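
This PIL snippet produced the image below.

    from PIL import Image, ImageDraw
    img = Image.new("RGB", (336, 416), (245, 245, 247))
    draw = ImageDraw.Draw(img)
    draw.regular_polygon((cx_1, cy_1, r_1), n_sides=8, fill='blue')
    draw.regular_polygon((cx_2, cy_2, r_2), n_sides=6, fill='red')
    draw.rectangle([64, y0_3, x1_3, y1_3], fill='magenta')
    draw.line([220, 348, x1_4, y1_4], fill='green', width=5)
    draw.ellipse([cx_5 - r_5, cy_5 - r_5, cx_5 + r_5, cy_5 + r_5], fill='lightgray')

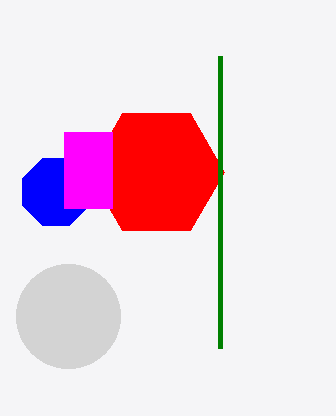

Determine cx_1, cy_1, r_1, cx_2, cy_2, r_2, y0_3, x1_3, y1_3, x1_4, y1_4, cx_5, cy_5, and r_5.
cx_1 = 56, cy_1 = 192, r_1 = 36, cx_2 = 156, cy_2 = 172, r_2 = 68, y0_3 = 132, x1_3 = 112, y1_3 = 208, x1_4 = 220, y1_4 = 56, cx_5 = 68, cy_5 = 316, r_5 = 52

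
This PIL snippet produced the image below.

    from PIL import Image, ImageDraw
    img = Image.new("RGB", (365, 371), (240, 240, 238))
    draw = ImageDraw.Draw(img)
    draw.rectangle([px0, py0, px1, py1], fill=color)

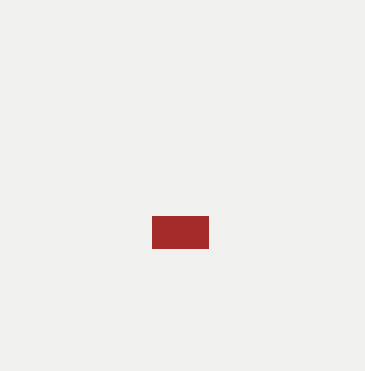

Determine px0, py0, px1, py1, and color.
px0 = 152; py0 = 216; px1 = 208; py1 = 248; color = 'brown'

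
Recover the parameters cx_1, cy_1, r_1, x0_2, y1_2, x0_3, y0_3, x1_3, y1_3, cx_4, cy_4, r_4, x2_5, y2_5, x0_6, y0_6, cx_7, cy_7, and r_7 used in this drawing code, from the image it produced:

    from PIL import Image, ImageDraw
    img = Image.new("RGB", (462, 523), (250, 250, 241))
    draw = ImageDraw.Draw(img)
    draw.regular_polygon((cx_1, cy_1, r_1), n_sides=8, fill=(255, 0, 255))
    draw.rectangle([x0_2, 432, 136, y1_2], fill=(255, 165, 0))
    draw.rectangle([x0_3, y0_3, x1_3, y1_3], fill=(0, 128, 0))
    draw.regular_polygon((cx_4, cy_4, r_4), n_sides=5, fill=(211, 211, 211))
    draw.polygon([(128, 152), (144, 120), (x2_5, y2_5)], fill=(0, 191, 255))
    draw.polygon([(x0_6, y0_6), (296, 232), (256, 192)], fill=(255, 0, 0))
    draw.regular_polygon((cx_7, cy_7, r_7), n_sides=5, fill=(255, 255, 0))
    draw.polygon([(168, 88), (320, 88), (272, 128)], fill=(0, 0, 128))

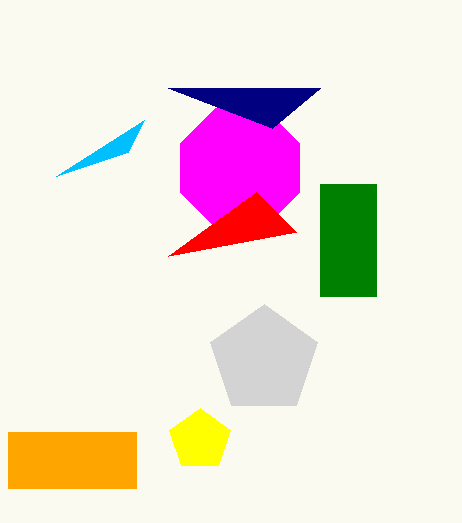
cx_1 = 240, cy_1 = 168, r_1 = 64, x0_2 = 8, y1_2 = 488, x0_3 = 320, y0_3 = 184, x1_3 = 376, y1_3 = 296, cx_4 = 264, cy_4 = 360, r_4 = 56, x2_5 = 56, y2_5 = 176, x0_6 = 168, y0_6 = 256, cx_7 = 200, cy_7 = 440, r_7 = 32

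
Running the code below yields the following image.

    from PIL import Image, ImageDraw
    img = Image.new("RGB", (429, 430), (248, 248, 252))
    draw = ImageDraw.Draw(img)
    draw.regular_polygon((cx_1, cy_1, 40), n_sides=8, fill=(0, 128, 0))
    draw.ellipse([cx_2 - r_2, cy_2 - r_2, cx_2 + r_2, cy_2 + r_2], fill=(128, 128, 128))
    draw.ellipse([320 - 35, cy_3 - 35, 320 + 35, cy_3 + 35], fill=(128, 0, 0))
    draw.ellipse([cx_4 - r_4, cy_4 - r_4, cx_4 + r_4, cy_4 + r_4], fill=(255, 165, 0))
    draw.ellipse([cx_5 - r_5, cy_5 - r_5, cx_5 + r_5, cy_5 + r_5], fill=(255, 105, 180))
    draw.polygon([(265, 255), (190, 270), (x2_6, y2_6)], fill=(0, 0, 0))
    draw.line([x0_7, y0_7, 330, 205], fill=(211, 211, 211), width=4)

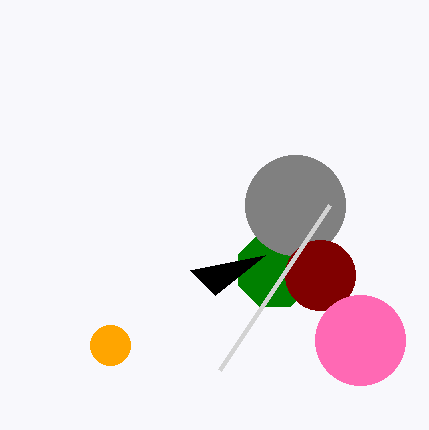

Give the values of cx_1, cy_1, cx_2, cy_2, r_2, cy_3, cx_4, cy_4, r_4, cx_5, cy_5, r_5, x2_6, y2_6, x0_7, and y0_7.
cx_1 = 275, cy_1 = 270, cx_2 = 295, cy_2 = 205, r_2 = 50, cy_3 = 275, cx_4 = 110, cy_4 = 345, r_4 = 20, cx_5 = 360, cy_5 = 340, r_5 = 45, x2_6 = 215, y2_6 = 295, x0_7 = 220, y0_7 = 370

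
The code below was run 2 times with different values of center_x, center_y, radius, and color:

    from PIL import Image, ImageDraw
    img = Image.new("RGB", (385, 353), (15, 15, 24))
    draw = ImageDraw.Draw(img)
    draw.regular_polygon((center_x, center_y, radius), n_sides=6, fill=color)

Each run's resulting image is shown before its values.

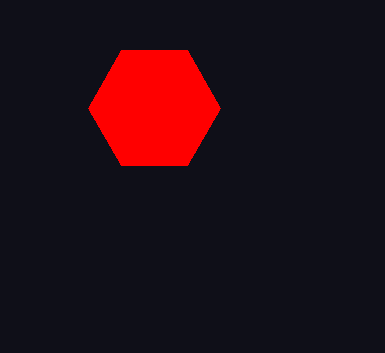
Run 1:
center_x = 154
center_y = 108
radius = 66
color = 'red'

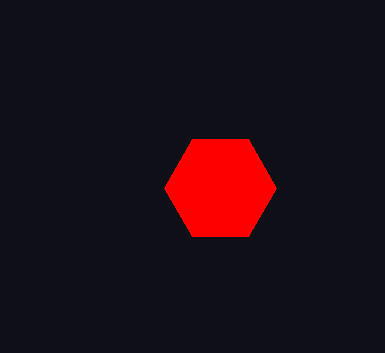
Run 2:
center_x = 220; center_y = 188; radius = 56; color = 'red'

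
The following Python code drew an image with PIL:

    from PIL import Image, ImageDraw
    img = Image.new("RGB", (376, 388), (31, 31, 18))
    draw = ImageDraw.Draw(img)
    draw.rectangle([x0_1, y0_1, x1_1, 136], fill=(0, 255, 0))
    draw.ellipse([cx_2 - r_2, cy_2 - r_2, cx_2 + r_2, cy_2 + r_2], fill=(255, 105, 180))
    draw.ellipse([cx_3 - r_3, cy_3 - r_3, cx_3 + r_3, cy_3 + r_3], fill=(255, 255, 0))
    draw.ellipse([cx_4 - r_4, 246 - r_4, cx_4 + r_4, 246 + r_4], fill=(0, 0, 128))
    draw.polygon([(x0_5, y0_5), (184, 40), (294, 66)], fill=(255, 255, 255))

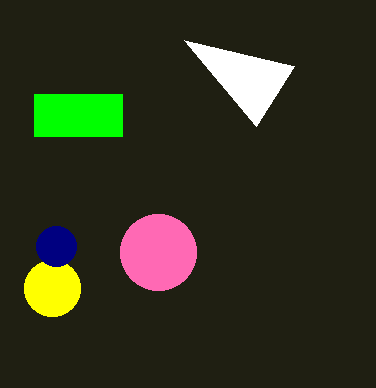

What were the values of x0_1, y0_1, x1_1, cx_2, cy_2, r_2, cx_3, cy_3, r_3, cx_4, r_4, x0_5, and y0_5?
x0_1 = 34; y0_1 = 94; x1_1 = 122; cx_2 = 158; cy_2 = 252; r_2 = 38; cx_3 = 52; cy_3 = 288; r_3 = 28; cx_4 = 56; r_4 = 20; x0_5 = 256; y0_5 = 126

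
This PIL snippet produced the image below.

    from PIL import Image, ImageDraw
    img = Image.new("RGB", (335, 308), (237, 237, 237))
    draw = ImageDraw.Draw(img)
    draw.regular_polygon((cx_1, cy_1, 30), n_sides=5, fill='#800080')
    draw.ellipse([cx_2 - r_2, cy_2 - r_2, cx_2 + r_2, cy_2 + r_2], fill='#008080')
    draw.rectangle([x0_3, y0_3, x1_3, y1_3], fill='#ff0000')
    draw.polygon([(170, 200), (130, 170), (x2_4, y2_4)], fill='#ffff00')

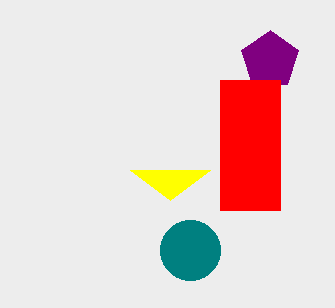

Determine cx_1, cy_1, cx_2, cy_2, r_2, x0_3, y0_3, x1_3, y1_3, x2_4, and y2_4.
cx_1 = 270; cy_1 = 60; cx_2 = 190; cy_2 = 250; r_2 = 30; x0_3 = 220; y0_3 = 80; x1_3 = 280; y1_3 = 210; x2_4 = 210; y2_4 = 170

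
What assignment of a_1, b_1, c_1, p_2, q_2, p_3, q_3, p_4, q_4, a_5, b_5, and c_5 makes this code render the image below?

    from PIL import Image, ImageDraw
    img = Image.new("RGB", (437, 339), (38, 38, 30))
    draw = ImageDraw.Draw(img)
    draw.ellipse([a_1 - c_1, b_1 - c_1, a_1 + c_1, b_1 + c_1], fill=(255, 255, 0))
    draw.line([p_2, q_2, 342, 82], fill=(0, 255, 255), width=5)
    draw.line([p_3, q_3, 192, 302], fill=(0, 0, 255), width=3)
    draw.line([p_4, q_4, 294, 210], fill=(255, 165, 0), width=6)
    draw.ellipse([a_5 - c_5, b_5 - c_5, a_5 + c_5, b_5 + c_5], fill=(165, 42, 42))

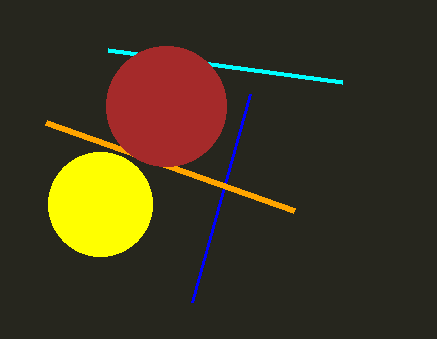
a_1 = 100, b_1 = 204, c_1 = 52, p_2 = 108, q_2 = 50, p_3 = 250, q_3 = 94, p_4 = 46, q_4 = 122, a_5 = 166, b_5 = 106, c_5 = 60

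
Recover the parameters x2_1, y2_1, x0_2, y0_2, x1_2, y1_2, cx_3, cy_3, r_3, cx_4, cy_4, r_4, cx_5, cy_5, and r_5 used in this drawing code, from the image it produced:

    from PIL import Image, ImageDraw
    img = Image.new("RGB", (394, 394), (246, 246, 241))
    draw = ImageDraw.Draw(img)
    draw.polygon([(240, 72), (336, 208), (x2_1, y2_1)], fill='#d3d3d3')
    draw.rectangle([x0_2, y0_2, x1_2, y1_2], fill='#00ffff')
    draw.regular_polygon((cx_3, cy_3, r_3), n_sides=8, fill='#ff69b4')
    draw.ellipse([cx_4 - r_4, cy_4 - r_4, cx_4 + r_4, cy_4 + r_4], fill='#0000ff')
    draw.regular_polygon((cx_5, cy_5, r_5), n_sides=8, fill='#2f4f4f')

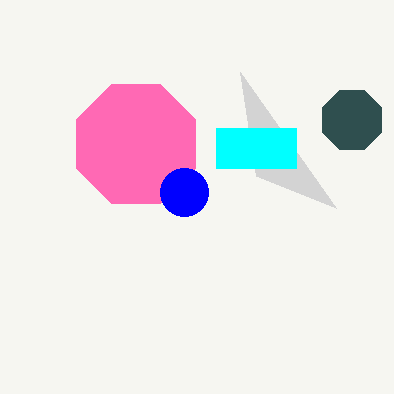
x2_1 = 256; y2_1 = 176; x0_2 = 216; y0_2 = 128; x1_2 = 296; y1_2 = 168; cx_3 = 136; cy_3 = 144; r_3 = 64; cx_4 = 184; cy_4 = 192; r_4 = 24; cx_5 = 352; cy_5 = 120; r_5 = 32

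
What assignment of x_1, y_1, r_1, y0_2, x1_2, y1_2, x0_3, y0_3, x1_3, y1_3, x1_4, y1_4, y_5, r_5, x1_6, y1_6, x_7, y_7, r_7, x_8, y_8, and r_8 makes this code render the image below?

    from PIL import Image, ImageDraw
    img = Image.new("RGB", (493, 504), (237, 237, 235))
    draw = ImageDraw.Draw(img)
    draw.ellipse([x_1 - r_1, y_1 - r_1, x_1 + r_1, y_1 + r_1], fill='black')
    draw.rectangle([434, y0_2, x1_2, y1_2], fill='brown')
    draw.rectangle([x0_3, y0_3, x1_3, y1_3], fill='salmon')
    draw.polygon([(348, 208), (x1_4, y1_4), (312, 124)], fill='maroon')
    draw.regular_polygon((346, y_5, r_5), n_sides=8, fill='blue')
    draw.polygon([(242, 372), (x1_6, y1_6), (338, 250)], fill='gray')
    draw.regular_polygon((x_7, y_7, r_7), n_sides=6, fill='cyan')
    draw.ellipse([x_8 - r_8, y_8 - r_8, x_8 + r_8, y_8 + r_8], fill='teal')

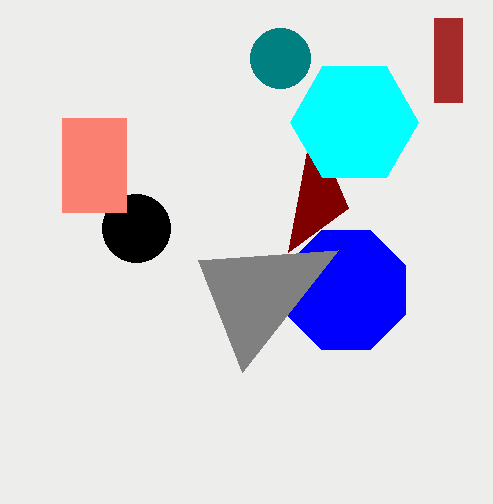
x_1 = 136; y_1 = 228; r_1 = 34; y0_2 = 18; x1_2 = 462; y1_2 = 102; x0_3 = 62; y0_3 = 118; x1_3 = 126; y1_3 = 212; x1_4 = 288; y1_4 = 252; y_5 = 290; r_5 = 64; x1_6 = 198; y1_6 = 260; x_7 = 354; y_7 = 122; r_7 = 64; x_8 = 280; y_8 = 58; r_8 = 30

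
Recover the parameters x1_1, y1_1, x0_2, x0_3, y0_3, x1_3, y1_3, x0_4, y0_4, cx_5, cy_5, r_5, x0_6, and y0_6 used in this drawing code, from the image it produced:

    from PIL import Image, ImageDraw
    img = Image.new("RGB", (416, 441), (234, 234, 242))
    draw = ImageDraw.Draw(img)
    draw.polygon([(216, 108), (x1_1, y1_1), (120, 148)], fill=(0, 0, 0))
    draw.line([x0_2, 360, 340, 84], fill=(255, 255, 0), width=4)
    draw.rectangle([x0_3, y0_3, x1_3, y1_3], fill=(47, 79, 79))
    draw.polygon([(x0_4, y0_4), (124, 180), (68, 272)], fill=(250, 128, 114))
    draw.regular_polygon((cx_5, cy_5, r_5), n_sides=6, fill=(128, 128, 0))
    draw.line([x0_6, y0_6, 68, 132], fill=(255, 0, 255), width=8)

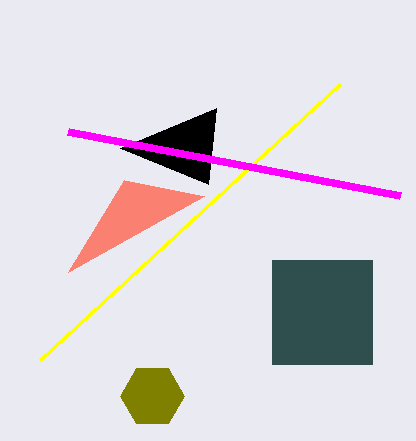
x1_1 = 208
y1_1 = 184
x0_2 = 40
x0_3 = 272
y0_3 = 260
x1_3 = 372
y1_3 = 364
x0_4 = 204
y0_4 = 196
cx_5 = 152
cy_5 = 396
r_5 = 32
x0_6 = 400
y0_6 = 196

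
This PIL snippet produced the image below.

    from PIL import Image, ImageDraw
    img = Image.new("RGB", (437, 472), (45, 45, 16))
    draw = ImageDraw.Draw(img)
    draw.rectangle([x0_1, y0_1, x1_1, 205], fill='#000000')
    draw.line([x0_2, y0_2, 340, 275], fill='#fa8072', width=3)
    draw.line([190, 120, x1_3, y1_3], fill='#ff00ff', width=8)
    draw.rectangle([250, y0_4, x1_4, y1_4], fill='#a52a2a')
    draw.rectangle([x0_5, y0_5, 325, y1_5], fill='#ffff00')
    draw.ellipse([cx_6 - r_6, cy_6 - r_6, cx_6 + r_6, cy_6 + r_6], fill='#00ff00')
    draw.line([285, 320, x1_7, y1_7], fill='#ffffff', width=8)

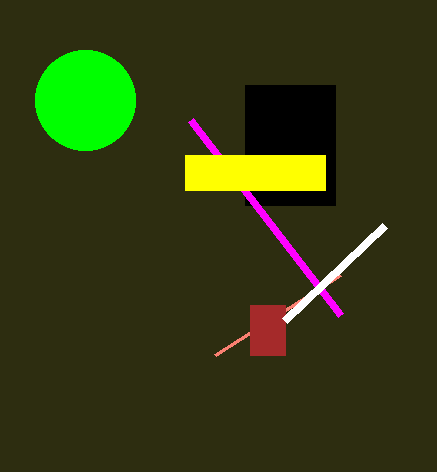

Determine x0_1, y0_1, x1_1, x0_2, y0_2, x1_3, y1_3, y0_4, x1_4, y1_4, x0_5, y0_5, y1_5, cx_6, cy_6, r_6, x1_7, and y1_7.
x0_1 = 245, y0_1 = 85, x1_1 = 335, x0_2 = 215, y0_2 = 355, x1_3 = 340, y1_3 = 315, y0_4 = 305, x1_4 = 285, y1_4 = 355, x0_5 = 185, y0_5 = 155, y1_5 = 190, cx_6 = 85, cy_6 = 100, r_6 = 50, x1_7 = 385, y1_7 = 225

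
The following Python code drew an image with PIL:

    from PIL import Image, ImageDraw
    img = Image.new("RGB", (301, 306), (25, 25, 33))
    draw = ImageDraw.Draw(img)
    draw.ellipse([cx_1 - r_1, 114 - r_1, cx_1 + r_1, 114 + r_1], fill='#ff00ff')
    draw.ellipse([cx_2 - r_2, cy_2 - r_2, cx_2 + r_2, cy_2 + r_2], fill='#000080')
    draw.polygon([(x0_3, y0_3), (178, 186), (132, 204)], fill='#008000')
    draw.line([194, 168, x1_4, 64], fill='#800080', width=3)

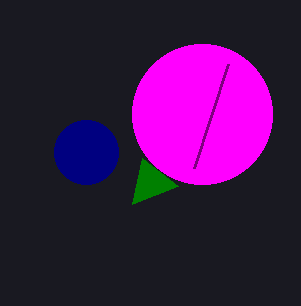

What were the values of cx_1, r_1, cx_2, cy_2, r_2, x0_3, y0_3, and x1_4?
cx_1 = 202
r_1 = 70
cx_2 = 86
cy_2 = 152
r_2 = 32
x0_3 = 142
y0_3 = 158
x1_4 = 228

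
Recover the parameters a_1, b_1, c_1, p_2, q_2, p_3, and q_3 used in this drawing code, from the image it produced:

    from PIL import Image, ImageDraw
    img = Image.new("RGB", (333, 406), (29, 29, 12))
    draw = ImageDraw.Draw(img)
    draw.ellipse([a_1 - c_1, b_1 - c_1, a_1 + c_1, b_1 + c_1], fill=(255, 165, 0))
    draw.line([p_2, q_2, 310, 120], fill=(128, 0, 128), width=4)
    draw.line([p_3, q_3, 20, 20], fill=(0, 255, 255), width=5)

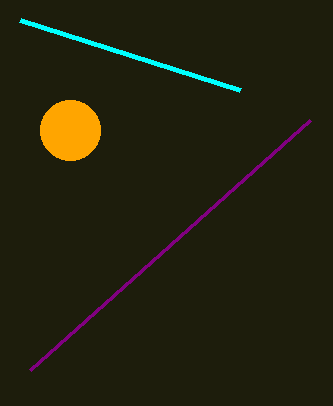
a_1 = 70, b_1 = 130, c_1 = 30, p_2 = 30, q_2 = 370, p_3 = 240, q_3 = 90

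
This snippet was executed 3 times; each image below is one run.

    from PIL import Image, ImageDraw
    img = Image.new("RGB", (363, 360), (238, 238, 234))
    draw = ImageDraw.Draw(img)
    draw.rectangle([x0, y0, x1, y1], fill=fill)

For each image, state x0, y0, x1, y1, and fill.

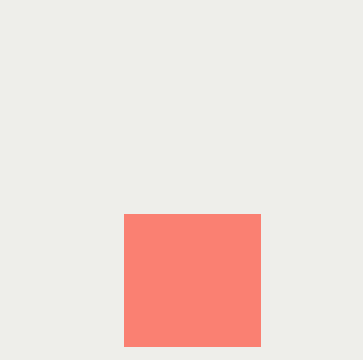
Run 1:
x0 = 124, y0 = 214, x1 = 260, y1 = 346, fill = 'salmon'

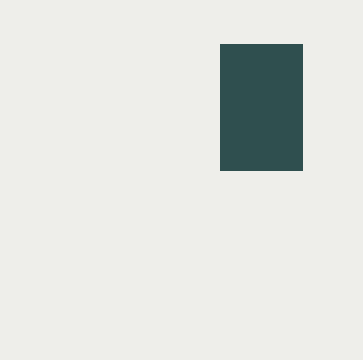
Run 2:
x0 = 220; y0 = 44; x1 = 302; y1 = 170; fill = 'darkslategray'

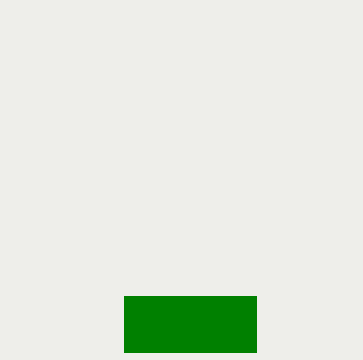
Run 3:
x0 = 124; y0 = 296; x1 = 256; y1 = 352; fill = 'green'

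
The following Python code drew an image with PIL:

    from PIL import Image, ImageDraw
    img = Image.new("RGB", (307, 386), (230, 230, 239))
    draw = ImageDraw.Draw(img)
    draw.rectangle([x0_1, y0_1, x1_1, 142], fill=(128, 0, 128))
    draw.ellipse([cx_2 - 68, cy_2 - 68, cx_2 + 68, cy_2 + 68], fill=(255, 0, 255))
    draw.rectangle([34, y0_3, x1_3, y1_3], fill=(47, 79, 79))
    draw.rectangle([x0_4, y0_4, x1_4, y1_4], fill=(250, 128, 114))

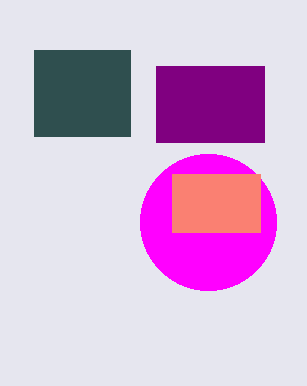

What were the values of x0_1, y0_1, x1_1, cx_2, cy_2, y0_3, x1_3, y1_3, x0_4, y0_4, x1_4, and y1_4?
x0_1 = 156; y0_1 = 66; x1_1 = 264; cx_2 = 208; cy_2 = 222; y0_3 = 50; x1_3 = 130; y1_3 = 136; x0_4 = 172; y0_4 = 174; x1_4 = 260; y1_4 = 232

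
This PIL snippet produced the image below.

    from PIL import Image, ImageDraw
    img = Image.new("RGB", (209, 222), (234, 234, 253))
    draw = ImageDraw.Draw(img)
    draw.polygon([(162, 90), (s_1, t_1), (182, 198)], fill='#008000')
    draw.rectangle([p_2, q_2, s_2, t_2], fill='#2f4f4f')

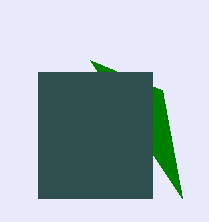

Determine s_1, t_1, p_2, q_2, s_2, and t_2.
s_1 = 90, t_1 = 60, p_2 = 38, q_2 = 72, s_2 = 152, t_2 = 198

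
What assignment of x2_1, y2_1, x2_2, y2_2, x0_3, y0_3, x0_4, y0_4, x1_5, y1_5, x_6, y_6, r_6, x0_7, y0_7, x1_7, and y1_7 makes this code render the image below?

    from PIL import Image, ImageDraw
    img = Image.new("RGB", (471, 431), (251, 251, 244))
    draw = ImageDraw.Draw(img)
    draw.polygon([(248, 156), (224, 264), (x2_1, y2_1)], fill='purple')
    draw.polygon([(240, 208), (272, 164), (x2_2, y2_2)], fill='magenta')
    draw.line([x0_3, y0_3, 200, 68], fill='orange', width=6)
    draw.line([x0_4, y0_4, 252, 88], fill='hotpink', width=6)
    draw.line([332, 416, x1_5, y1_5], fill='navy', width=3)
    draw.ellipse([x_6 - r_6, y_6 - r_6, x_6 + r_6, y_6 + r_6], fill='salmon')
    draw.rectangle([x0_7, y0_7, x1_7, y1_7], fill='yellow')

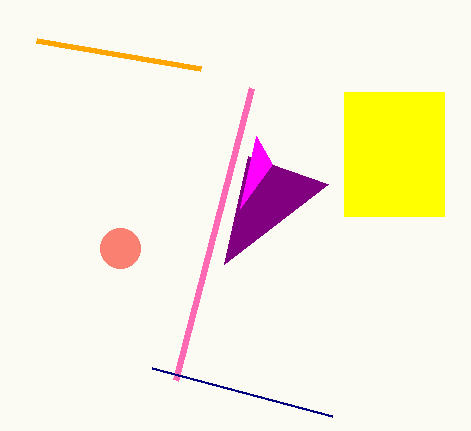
x2_1 = 328, y2_1 = 184, x2_2 = 256, y2_2 = 136, x0_3 = 36, y0_3 = 40, x0_4 = 176, y0_4 = 380, x1_5 = 152, y1_5 = 368, x_6 = 120, y_6 = 248, r_6 = 20, x0_7 = 344, y0_7 = 92, x1_7 = 444, y1_7 = 216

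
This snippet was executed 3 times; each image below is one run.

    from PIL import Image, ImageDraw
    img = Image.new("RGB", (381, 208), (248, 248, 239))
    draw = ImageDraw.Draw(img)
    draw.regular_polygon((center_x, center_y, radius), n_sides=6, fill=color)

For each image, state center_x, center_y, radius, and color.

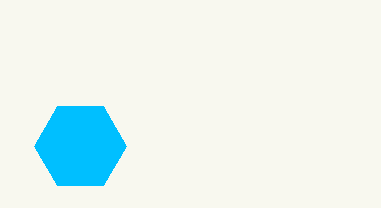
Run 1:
center_x = 80
center_y = 146
radius = 46
color = 'deepskyblue'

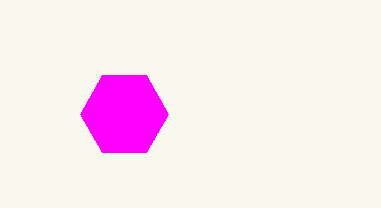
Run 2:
center_x = 124
center_y = 114
radius = 44
color = 'magenta'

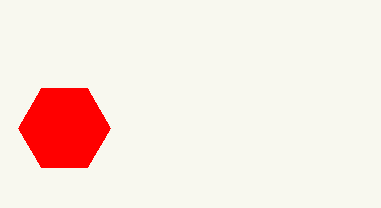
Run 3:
center_x = 64
center_y = 128
radius = 46
color = 'red'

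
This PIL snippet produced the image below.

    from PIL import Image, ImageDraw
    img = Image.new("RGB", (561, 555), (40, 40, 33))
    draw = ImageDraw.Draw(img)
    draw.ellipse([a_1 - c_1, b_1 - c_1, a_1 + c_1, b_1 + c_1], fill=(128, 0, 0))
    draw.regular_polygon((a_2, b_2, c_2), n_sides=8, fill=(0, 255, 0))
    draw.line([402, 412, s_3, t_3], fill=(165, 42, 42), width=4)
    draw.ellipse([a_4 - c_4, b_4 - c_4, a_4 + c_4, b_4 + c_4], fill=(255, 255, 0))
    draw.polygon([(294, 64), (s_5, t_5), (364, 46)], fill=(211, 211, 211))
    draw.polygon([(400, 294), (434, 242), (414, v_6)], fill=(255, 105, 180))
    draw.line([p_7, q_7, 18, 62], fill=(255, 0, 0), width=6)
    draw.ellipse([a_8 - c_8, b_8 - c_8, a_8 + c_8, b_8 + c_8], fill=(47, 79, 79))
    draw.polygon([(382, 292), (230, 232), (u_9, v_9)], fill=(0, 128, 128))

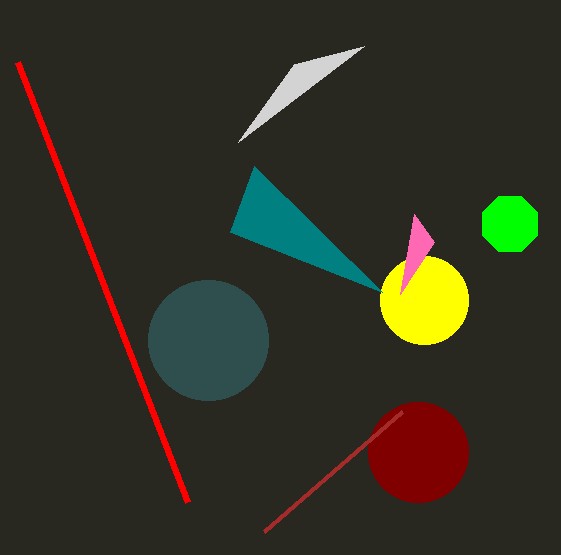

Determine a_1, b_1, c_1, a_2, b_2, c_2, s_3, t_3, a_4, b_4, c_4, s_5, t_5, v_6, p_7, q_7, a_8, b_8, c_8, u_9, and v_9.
a_1 = 418
b_1 = 452
c_1 = 50
a_2 = 510
b_2 = 224
c_2 = 30
s_3 = 264
t_3 = 532
a_4 = 424
b_4 = 300
c_4 = 44
s_5 = 238
t_5 = 142
v_6 = 214
p_7 = 188
q_7 = 502
a_8 = 208
b_8 = 340
c_8 = 60
u_9 = 254
v_9 = 166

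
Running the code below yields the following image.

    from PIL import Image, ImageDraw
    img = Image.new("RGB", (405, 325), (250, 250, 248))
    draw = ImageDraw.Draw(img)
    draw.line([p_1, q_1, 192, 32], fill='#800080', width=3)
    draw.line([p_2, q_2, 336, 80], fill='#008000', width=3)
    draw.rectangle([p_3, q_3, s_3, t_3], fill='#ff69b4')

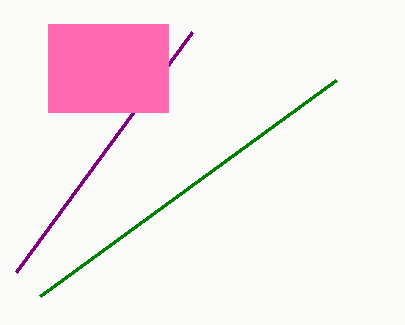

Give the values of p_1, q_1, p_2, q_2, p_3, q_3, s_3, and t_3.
p_1 = 16
q_1 = 272
p_2 = 40
q_2 = 296
p_3 = 48
q_3 = 24
s_3 = 168
t_3 = 112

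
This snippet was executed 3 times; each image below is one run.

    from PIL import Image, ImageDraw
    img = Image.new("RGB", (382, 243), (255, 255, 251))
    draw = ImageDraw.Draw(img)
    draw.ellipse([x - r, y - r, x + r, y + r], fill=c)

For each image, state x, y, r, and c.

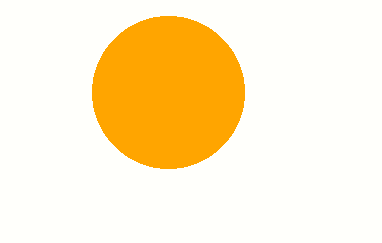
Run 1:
x = 168; y = 92; r = 76; c = 'orange'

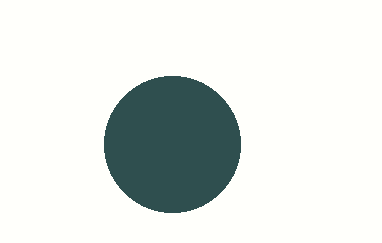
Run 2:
x = 172, y = 144, r = 68, c = 'darkslategray'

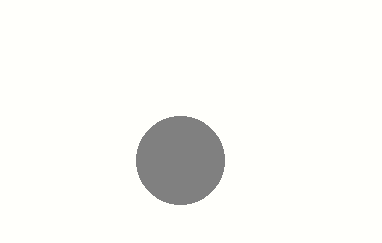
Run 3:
x = 180, y = 160, r = 44, c = 'gray'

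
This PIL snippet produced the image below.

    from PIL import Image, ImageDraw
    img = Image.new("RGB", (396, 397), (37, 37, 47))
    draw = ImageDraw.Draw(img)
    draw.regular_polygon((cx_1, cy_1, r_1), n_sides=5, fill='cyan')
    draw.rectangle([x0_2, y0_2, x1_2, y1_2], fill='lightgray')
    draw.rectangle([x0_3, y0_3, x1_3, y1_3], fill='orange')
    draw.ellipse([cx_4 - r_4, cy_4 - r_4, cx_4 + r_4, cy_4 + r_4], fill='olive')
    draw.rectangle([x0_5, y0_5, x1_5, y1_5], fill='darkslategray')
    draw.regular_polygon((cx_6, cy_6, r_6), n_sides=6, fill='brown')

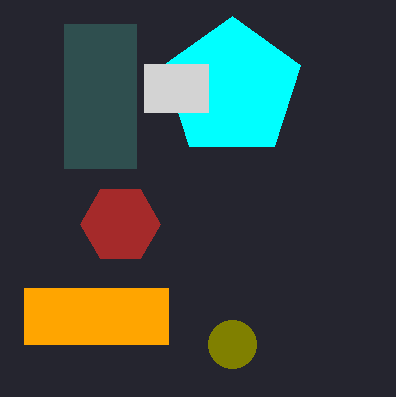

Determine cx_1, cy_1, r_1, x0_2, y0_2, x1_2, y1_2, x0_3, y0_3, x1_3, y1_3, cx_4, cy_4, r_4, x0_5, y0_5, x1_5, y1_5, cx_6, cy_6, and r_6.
cx_1 = 232, cy_1 = 88, r_1 = 72, x0_2 = 144, y0_2 = 64, x1_2 = 208, y1_2 = 112, x0_3 = 24, y0_3 = 288, x1_3 = 168, y1_3 = 344, cx_4 = 232, cy_4 = 344, r_4 = 24, x0_5 = 64, y0_5 = 24, x1_5 = 136, y1_5 = 168, cx_6 = 120, cy_6 = 224, r_6 = 40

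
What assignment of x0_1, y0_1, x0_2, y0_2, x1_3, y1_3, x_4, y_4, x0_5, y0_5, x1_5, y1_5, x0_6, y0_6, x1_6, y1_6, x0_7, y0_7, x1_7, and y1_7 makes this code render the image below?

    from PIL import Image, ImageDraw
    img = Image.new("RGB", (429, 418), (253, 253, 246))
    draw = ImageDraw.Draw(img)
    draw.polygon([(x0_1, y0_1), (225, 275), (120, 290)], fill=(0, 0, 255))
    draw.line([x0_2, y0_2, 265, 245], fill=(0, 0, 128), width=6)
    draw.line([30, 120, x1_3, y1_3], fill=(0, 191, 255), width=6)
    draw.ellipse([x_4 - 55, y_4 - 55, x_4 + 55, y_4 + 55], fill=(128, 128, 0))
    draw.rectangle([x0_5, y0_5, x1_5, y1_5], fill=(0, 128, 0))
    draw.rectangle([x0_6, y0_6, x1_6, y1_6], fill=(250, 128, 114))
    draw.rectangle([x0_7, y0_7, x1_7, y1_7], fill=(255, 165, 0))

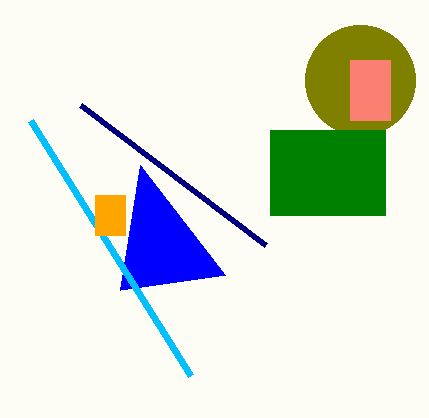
x0_1 = 140; y0_1 = 165; x0_2 = 80; y0_2 = 105; x1_3 = 190; y1_3 = 375; x_4 = 360; y_4 = 80; x0_5 = 270; y0_5 = 130; x1_5 = 385; y1_5 = 215; x0_6 = 350; y0_6 = 60; x1_6 = 390; y1_6 = 120; x0_7 = 95; y0_7 = 195; x1_7 = 125; y1_7 = 235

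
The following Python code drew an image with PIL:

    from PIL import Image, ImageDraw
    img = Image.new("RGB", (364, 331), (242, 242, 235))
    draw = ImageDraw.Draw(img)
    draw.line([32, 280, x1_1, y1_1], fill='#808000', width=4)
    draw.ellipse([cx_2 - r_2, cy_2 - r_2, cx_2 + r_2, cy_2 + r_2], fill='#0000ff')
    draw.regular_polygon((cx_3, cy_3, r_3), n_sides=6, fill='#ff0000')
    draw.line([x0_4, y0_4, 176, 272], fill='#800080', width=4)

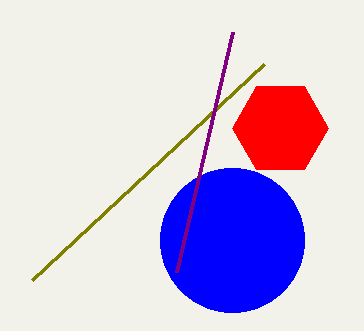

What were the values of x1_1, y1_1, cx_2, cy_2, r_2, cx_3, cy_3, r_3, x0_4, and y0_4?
x1_1 = 264, y1_1 = 64, cx_2 = 232, cy_2 = 240, r_2 = 72, cx_3 = 280, cy_3 = 128, r_3 = 48, x0_4 = 232, y0_4 = 32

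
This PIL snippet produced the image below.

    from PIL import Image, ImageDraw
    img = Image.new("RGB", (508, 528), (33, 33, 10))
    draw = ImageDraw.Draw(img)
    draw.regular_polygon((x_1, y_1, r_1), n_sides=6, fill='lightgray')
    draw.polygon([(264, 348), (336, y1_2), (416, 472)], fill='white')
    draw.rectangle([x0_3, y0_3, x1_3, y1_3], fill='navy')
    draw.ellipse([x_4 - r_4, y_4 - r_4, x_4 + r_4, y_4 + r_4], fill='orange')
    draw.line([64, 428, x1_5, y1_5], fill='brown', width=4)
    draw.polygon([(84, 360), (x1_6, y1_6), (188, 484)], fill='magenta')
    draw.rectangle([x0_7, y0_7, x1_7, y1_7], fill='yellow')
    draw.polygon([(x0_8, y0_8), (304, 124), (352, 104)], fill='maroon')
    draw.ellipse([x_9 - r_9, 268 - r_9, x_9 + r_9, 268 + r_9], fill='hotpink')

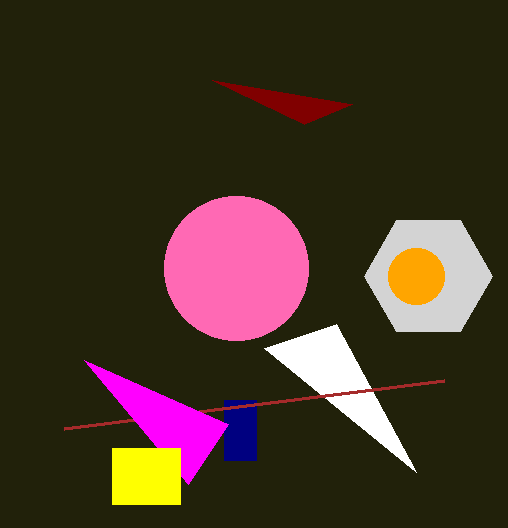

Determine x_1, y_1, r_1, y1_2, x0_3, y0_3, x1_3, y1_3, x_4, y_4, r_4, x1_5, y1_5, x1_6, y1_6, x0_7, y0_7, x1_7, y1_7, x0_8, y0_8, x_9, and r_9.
x_1 = 428, y_1 = 276, r_1 = 64, y1_2 = 324, x0_3 = 224, y0_3 = 400, x1_3 = 256, y1_3 = 460, x_4 = 416, y_4 = 276, r_4 = 28, x1_5 = 444, y1_5 = 380, x1_6 = 228, y1_6 = 424, x0_7 = 112, y0_7 = 448, x1_7 = 180, y1_7 = 504, x0_8 = 212, y0_8 = 80, x_9 = 236, r_9 = 72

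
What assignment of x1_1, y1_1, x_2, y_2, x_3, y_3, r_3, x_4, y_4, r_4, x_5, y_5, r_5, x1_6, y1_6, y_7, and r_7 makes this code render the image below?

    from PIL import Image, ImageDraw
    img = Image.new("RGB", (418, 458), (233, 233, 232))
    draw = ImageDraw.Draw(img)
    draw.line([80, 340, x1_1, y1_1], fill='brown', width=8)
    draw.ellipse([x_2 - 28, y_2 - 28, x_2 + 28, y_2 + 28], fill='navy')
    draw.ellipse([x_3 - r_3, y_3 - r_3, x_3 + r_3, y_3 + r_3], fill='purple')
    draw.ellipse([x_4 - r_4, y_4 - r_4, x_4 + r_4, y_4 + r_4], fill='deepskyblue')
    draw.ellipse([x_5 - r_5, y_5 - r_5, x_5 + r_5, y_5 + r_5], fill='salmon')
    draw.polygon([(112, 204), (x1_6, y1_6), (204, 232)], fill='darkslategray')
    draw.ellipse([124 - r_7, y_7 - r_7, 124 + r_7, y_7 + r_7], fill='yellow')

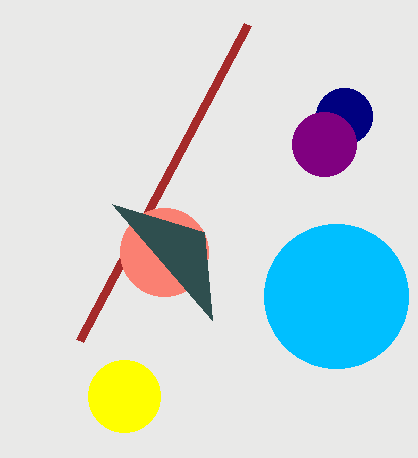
x1_1 = 248, y1_1 = 24, x_2 = 344, y_2 = 116, x_3 = 324, y_3 = 144, r_3 = 32, x_4 = 336, y_4 = 296, r_4 = 72, x_5 = 164, y_5 = 252, r_5 = 44, x1_6 = 212, y1_6 = 320, y_7 = 396, r_7 = 36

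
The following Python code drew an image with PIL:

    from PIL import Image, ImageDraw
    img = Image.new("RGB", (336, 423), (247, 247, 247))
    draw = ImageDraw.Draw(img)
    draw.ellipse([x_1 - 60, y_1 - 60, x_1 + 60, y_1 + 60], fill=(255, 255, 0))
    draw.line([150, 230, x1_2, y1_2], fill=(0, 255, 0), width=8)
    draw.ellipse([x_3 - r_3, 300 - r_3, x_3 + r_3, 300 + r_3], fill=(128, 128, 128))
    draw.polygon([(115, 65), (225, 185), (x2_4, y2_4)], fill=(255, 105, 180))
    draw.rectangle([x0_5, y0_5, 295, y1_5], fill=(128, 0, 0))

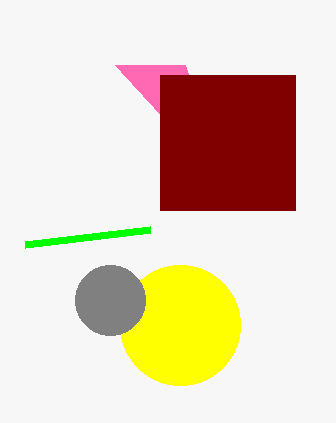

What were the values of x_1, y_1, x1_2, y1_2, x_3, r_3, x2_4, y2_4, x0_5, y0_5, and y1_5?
x_1 = 180, y_1 = 325, x1_2 = 25, y1_2 = 245, x_3 = 110, r_3 = 35, x2_4 = 185, y2_4 = 65, x0_5 = 160, y0_5 = 75, y1_5 = 210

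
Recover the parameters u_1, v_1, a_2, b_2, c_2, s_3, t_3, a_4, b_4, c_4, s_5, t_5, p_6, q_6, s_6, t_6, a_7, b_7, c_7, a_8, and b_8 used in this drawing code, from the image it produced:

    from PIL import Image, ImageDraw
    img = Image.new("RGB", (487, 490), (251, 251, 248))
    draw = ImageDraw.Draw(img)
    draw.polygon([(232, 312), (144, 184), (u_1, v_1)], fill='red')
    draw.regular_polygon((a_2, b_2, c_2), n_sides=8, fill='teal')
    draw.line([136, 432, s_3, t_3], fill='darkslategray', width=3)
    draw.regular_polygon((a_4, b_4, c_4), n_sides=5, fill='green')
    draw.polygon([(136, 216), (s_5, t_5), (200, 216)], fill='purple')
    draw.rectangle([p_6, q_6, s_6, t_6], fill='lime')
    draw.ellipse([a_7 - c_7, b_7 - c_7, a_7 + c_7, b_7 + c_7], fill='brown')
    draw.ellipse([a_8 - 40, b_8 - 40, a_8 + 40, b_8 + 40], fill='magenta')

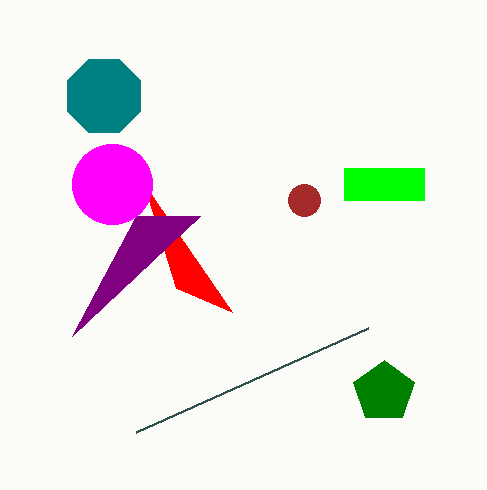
u_1 = 176, v_1 = 288, a_2 = 104, b_2 = 96, c_2 = 40, s_3 = 368, t_3 = 328, a_4 = 384, b_4 = 392, c_4 = 32, s_5 = 72, t_5 = 336, p_6 = 344, q_6 = 168, s_6 = 424, t_6 = 200, a_7 = 304, b_7 = 200, c_7 = 16, a_8 = 112, b_8 = 184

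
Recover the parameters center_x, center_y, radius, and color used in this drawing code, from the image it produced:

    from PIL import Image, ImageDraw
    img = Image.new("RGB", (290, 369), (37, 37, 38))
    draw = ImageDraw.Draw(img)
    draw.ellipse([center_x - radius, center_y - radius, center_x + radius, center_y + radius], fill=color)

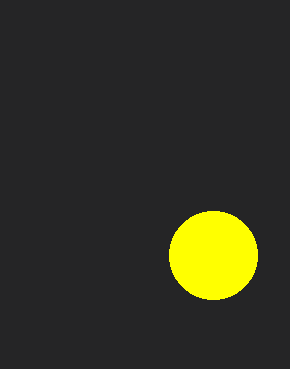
center_x = 213, center_y = 255, radius = 44, color = 'yellow'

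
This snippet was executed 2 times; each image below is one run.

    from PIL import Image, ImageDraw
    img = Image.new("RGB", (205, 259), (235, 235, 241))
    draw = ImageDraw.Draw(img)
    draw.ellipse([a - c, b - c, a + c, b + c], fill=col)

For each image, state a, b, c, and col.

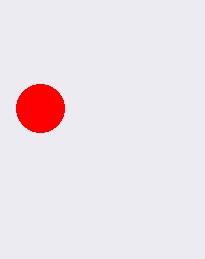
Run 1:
a = 40
b = 108
c = 24
col = 'red'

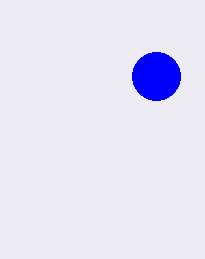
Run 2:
a = 156; b = 76; c = 24; col = 'blue'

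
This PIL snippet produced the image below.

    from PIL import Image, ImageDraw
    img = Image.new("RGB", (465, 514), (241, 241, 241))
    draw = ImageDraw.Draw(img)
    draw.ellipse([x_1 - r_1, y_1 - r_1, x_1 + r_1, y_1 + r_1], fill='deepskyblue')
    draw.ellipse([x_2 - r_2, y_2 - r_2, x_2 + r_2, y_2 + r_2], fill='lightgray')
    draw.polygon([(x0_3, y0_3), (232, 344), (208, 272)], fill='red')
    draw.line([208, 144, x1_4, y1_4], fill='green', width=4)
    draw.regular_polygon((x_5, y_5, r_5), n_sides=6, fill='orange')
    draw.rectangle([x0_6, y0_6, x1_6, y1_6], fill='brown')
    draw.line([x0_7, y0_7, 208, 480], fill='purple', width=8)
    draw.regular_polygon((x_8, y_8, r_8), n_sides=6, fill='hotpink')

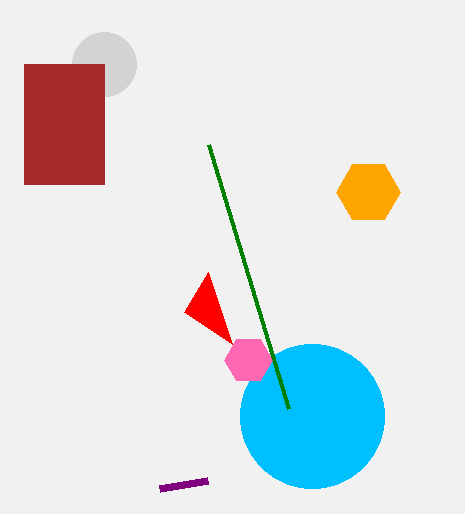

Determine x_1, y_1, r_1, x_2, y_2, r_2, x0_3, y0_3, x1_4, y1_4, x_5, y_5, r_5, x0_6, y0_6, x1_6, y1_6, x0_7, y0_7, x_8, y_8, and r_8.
x_1 = 312; y_1 = 416; r_1 = 72; x_2 = 104; y_2 = 64; r_2 = 32; x0_3 = 184; y0_3 = 312; x1_4 = 288; y1_4 = 408; x_5 = 368; y_5 = 192; r_5 = 32; x0_6 = 24; y0_6 = 64; x1_6 = 104; y1_6 = 184; x0_7 = 160; y0_7 = 488; x_8 = 248; y_8 = 360; r_8 = 24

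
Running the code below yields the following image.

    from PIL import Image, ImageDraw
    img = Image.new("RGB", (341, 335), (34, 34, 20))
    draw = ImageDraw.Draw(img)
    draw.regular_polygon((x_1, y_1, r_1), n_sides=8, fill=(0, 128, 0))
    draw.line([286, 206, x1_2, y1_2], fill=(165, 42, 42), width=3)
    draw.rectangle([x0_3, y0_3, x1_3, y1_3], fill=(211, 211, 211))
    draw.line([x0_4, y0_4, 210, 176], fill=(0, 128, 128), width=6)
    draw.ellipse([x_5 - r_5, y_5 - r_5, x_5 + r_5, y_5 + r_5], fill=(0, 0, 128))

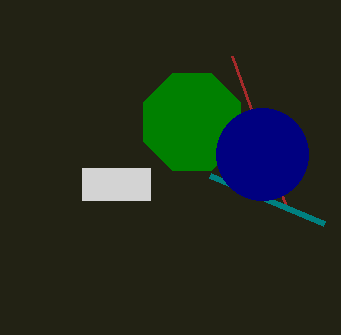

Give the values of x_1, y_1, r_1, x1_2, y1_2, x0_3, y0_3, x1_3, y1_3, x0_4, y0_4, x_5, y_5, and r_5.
x_1 = 192; y_1 = 122; r_1 = 52; x1_2 = 232; y1_2 = 56; x0_3 = 82; y0_3 = 168; x1_3 = 150; y1_3 = 200; x0_4 = 324; y0_4 = 224; x_5 = 262; y_5 = 154; r_5 = 46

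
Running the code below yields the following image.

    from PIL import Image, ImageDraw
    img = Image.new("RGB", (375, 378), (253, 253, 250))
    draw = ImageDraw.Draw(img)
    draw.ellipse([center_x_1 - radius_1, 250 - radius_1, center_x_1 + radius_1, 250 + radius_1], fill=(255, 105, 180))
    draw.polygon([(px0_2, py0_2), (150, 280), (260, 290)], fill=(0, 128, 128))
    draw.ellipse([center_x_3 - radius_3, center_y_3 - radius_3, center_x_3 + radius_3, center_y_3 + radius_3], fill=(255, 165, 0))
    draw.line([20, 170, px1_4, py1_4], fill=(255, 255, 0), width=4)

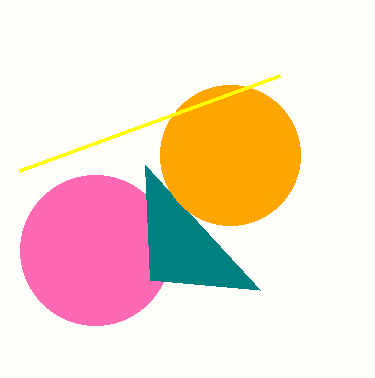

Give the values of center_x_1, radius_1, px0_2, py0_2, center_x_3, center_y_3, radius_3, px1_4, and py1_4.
center_x_1 = 95; radius_1 = 75; px0_2 = 145; py0_2 = 165; center_x_3 = 230; center_y_3 = 155; radius_3 = 70; px1_4 = 280; py1_4 = 75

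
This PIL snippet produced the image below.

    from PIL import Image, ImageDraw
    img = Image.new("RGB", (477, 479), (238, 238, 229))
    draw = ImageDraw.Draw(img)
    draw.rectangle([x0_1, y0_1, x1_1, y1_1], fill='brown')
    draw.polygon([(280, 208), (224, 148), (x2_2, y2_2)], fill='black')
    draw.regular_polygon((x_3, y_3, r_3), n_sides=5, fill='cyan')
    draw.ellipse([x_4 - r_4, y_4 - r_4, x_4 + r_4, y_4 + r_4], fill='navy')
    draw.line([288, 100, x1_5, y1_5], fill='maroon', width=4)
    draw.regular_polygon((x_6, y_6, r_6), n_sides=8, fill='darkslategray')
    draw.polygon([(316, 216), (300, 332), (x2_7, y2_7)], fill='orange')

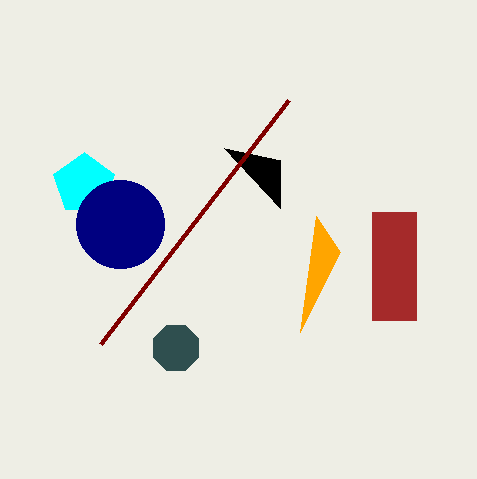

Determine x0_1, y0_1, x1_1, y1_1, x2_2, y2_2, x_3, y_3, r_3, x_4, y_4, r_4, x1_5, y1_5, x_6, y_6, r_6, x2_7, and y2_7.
x0_1 = 372; y0_1 = 212; x1_1 = 416; y1_1 = 320; x2_2 = 280; y2_2 = 160; x_3 = 84; y_3 = 184; r_3 = 32; x_4 = 120; y_4 = 224; r_4 = 44; x1_5 = 100; y1_5 = 344; x_6 = 176; y_6 = 348; r_6 = 24; x2_7 = 340; y2_7 = 252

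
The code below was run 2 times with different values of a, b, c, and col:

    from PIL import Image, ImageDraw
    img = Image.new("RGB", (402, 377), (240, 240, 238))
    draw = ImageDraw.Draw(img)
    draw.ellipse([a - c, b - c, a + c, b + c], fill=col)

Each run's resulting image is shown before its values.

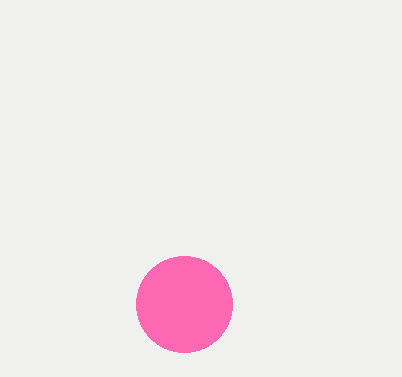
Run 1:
a = 184; b = 304; c = 48; col = 'hotpink'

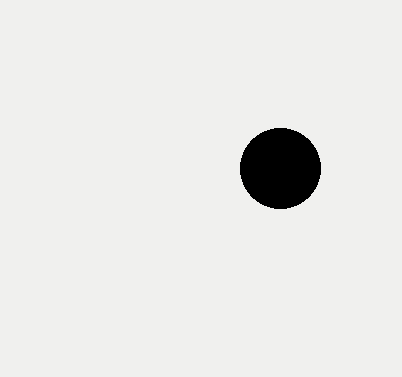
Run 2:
a = 280
b = 168
c = 40
col = 'black'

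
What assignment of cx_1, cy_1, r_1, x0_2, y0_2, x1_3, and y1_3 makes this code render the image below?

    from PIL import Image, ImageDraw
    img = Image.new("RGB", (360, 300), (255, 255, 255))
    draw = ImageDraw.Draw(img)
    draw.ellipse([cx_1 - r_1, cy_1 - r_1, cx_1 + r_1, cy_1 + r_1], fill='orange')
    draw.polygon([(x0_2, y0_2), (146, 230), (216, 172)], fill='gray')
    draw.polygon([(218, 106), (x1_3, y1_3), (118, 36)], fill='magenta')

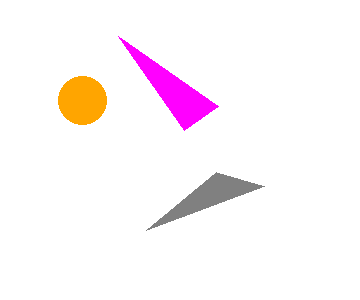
cx_1 = 82; cy_1 = 100; r_1 = 24; x0_2 = 264; y0_2 = 186; x1_3 = 184; y1_3 = 130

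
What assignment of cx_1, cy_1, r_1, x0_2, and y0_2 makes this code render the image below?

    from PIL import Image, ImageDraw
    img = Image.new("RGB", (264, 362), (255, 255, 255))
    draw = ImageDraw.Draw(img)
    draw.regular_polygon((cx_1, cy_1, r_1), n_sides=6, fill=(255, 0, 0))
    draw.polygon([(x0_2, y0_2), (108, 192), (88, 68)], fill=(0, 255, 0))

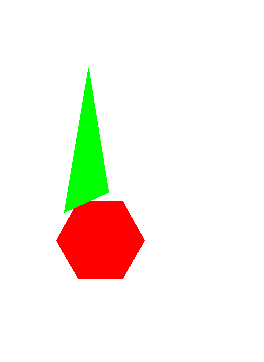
cx_1 = 100
cy_1 = 240
r_1 = 44
x0_2 = 64
y0_2 = 212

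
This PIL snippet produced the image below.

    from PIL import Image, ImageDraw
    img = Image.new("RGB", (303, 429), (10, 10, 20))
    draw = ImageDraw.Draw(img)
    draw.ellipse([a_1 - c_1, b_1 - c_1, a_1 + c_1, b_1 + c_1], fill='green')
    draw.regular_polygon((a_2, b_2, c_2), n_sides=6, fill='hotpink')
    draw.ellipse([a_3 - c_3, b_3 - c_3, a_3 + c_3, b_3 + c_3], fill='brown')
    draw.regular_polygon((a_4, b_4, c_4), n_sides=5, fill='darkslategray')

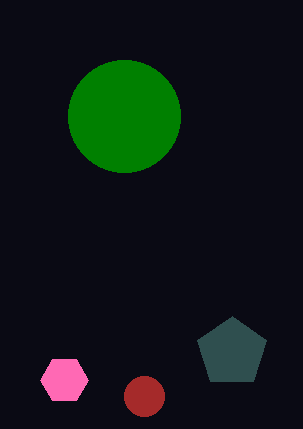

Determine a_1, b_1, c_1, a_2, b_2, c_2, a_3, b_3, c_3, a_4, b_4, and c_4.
a_1 = 124
b_1 = 116
c_1 = 56
a_2 = 64
b_2 = 380
c_2 = 24
a_3 = 144
b_3 = 396
c_3 = 20
a_4 = 232
b_4 = 352
c_4 = 36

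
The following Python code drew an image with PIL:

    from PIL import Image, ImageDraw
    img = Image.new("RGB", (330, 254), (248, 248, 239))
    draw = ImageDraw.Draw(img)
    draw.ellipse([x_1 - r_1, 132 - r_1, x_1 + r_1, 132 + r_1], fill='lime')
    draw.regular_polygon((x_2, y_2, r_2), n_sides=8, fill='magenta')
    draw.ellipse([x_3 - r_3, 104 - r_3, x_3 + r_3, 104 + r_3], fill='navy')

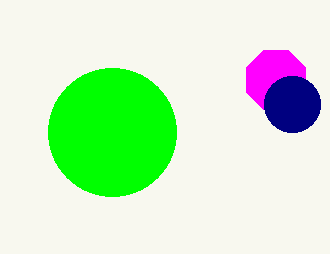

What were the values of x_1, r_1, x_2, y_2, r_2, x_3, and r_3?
x_1 = 112; r_1 = 64; x_2 = 276; y_2 = 80; r_2 = 32; x_3 = 292; r_3 = 28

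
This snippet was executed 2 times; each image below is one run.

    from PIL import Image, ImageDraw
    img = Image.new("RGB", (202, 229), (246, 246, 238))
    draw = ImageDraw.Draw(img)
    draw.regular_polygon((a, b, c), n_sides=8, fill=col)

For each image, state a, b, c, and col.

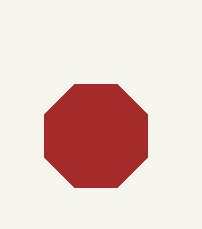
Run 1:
a = 96
b = 136
c = 56
col = 'brown'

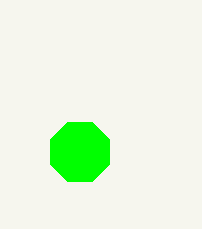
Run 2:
a = 80; b = 152; c = 32; col = 'lime'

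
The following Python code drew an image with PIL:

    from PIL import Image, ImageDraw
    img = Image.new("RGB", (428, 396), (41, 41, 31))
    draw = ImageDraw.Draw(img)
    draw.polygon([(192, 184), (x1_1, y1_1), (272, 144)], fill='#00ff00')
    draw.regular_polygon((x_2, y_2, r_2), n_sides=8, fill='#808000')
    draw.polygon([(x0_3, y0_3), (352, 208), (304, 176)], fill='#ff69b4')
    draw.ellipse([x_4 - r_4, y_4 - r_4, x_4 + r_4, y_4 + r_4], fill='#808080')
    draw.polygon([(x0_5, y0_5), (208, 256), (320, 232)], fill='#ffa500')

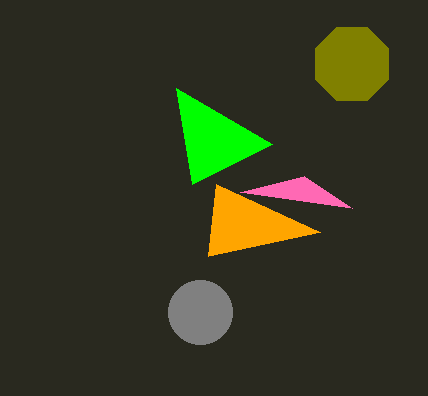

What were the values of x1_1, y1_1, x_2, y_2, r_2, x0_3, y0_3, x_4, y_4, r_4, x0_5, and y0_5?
x1_1 = 176, y1_1 = 88, x_2 = 352, y_2 = 64, r_2 = 40, x0_3 = 240, y0_3 = 192, x_4 = 200, y_4 = 312, r_4 = 32, x0_5 = 216, y0_5 = 184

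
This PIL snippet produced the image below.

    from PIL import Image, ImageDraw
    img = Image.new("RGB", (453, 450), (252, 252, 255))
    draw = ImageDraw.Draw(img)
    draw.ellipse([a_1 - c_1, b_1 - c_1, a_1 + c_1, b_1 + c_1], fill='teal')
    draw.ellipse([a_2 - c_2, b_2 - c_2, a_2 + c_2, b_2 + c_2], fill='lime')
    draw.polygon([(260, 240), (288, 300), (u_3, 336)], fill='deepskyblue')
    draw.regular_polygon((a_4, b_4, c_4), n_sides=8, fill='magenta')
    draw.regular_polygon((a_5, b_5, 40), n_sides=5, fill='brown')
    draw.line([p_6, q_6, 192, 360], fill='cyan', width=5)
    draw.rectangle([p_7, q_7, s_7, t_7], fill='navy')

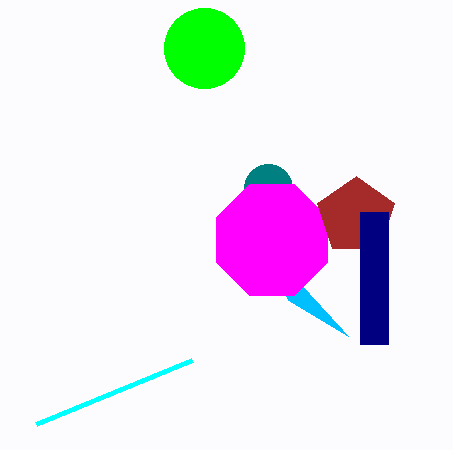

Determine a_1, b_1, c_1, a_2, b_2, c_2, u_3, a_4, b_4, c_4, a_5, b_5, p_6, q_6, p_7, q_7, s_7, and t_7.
a_1 = 268, b_1 = 188, c_1 = 24, a_2 = 204, b_2 = 48, c_2 = 40, u_3 = 348, a_4 = 272, b_4 = 240, c_4 = 60, a_5 = 356, b_5 = 216, p_6 = 36, q_6 = 424, p_7 = 360, q_7 = 212, s_7 = 388, t_7 = 344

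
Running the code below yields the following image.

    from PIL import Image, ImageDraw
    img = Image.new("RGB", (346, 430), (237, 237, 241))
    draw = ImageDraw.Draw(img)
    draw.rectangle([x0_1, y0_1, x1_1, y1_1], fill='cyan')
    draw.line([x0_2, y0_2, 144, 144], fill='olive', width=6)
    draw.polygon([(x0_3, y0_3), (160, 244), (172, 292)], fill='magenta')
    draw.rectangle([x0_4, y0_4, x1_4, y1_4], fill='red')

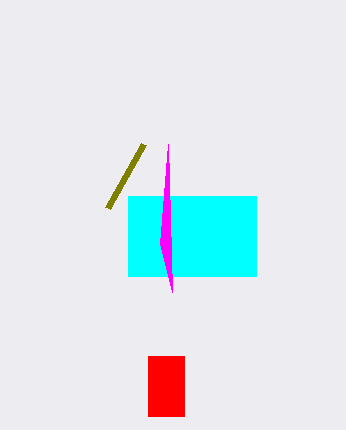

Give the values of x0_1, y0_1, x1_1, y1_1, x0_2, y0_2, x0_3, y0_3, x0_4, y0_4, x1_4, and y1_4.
x0_1 = 128, y0_1 = 196, x1_1 = 256, y1_1 = 276, x0_2 = 108, y0_2 = 208, x0_3 = 168, y0_3 = 144, x0_4 = 148, y0_4 = 356, x1_4 = 184, y1_4 = 416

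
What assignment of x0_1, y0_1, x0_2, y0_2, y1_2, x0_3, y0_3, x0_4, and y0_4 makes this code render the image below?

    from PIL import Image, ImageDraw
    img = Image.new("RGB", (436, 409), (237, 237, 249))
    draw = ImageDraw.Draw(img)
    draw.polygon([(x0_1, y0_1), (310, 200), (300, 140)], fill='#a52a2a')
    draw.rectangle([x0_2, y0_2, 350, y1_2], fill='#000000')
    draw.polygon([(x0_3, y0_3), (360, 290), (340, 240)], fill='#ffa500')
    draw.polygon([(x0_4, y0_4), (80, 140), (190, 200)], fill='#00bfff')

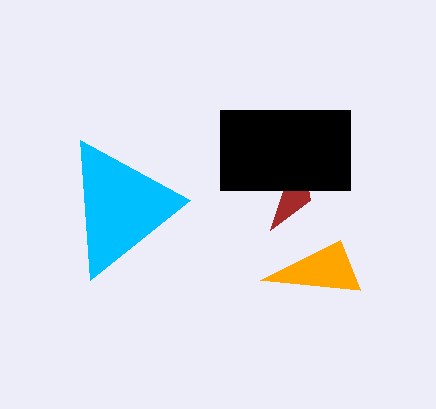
x0_1 = 270, y0_1 = 230, x0_2 = 220, y0_2 = 110, y1_2 = 190, x0_3 = 260, y0_3 = 280, x0_4 = 90, y0_4 = 280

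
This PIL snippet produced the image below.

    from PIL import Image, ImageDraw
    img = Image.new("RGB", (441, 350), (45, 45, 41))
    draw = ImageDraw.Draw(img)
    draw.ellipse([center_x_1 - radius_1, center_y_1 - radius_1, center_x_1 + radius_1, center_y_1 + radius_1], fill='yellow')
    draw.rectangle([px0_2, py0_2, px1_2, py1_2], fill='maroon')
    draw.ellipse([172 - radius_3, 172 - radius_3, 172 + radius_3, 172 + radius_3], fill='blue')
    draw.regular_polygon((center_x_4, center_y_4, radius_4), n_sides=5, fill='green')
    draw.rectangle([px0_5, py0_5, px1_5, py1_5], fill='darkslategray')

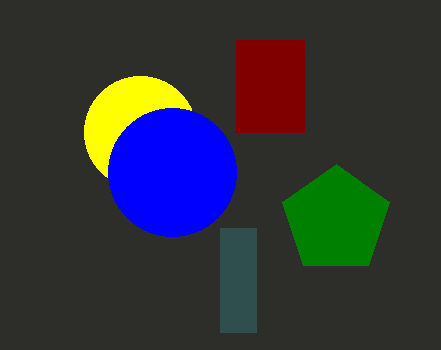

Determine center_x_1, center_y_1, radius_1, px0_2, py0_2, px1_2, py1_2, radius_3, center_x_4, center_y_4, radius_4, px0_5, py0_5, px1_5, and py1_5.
center_x_1 = 140
center_y_1 = 132
radius_1 = 56
px0_2 = 236
py0_2 = 40
px1_2 = 304
py1_2 = 132
radius_3 = 64
center_x_4 = 336
center_y_4 = 220
radius_4 = 56
px0_5 = 220
py0_5 = 228
px1_5 = 256
py1_5 = 332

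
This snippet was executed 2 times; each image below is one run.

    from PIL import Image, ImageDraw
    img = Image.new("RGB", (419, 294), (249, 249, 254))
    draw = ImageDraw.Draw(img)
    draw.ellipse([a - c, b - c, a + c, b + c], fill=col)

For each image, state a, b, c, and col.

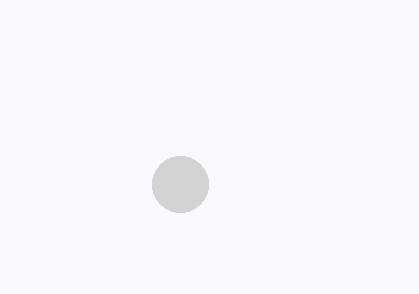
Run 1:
a = 180; b = 184; c = 28; col = 'lightgray'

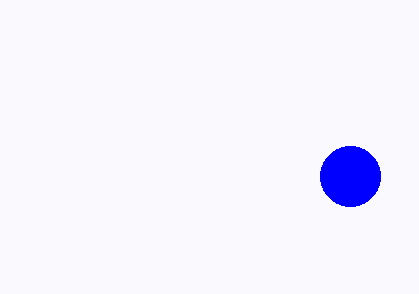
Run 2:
a = 350, b = 176, c = 30, col = 'blue'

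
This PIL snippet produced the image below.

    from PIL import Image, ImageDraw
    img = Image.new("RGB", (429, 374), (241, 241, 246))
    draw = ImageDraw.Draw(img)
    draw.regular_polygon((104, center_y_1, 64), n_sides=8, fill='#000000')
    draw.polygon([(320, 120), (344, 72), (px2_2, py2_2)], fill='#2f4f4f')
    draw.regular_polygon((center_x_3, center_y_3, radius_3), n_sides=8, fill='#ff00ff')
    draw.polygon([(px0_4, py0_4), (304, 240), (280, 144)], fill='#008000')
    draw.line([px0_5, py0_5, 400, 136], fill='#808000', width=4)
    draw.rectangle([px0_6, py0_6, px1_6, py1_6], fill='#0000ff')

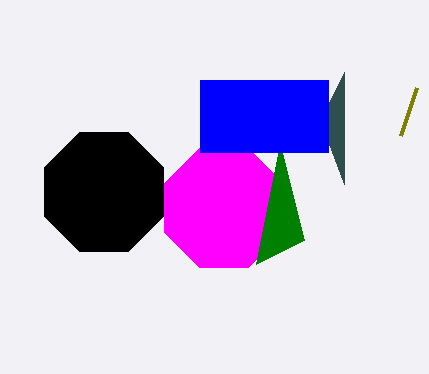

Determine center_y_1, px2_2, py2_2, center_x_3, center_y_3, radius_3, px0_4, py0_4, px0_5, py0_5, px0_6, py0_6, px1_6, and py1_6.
center_y_1 = 192
px2_2 = 344
py2_2 = 184
center_x_3 = 224
center_y_3 = 208
radius_3 = 64
px0_4 = 256
py0_4 = 264
px0_5 = 416
py0_5 = 88
px0_6 = 200
py0_6 = 80
px1_6 = 328
py1_6 = 152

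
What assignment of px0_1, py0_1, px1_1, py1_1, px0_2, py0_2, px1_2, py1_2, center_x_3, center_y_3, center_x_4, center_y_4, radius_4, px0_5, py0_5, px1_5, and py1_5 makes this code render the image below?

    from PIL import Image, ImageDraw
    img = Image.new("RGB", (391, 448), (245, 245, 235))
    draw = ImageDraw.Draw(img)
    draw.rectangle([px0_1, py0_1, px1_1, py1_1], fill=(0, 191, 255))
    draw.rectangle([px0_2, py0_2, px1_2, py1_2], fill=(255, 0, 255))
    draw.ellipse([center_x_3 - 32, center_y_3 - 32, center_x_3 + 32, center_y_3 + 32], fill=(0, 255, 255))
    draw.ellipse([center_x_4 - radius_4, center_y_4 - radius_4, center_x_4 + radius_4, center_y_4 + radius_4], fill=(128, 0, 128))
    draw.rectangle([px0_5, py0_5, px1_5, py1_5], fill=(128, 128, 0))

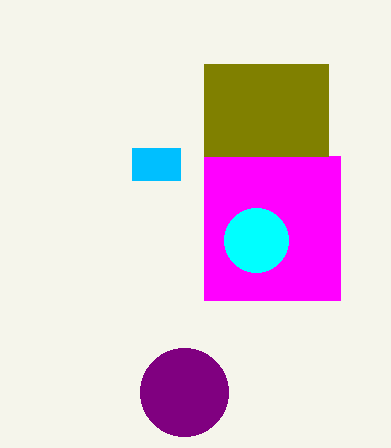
px0_1 = 132, py0_1 = 148, px1_1 = 180, py1_1 = 180, px0_2 = 204, py0_2 = 156, px1_2 = 340, py1_2 = 300, center_x_3 = 256, center_y_3 = 240, center_x_4 = 184, center_y_4 = 392, radius_4 = 44, px0_5 = 204, py0_5 = 64, px1_5 = 328, py1_5 = 156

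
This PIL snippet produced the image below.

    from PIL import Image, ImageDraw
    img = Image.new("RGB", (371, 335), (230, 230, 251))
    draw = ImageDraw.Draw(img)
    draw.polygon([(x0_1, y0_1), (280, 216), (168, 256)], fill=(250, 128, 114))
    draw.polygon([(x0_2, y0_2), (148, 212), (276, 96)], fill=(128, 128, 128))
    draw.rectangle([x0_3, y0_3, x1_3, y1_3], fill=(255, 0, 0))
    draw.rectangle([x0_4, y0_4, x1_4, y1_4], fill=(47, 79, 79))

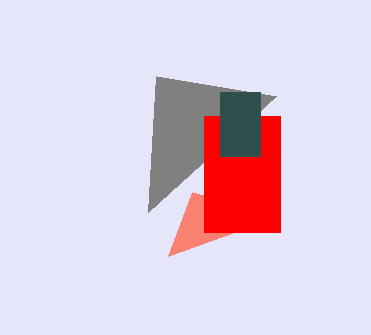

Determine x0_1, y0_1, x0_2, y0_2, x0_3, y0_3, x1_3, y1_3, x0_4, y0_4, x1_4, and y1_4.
x0_1 = 192
y0_1 = 192
x0_2 = 156
y0_2 = 76
x0_3 = 204
y0_3 = 116
x1_3 = 280
y1_3 = 232
x0_4 = 220
y0_4 = 92
x1_4 = 260
y1_4 = 156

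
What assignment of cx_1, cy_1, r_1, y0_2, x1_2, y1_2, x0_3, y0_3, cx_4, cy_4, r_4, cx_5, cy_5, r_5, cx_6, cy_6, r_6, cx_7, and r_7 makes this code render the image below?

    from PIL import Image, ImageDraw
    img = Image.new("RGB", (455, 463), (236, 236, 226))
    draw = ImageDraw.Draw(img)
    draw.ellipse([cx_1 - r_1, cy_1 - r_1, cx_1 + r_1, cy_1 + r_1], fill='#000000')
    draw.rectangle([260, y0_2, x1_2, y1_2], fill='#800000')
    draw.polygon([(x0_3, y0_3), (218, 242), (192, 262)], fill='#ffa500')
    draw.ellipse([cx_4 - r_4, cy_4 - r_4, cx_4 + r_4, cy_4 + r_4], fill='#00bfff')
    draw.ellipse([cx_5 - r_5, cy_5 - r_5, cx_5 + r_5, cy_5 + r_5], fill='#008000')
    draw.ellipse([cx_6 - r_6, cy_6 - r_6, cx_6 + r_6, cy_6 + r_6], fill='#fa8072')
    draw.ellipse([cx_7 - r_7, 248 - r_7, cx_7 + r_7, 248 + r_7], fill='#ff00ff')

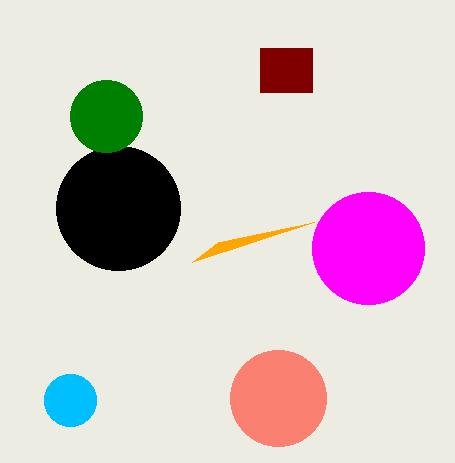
cx_1 = 118
cy_1 = 208
r_1 = 62
y0_2 = 48
x1_2 = 312
y1_2 = 92
x0_3 = 314
y0_3 = 222
cx_4 = 70
cy_4 = 400
r_4 = 26
cx_5 = 106
cy_5 = 116
r_5 = 36
cx_6 = 278
cy_6 = 398
r_6 = 48
cx_7 = 368
r_7 = 56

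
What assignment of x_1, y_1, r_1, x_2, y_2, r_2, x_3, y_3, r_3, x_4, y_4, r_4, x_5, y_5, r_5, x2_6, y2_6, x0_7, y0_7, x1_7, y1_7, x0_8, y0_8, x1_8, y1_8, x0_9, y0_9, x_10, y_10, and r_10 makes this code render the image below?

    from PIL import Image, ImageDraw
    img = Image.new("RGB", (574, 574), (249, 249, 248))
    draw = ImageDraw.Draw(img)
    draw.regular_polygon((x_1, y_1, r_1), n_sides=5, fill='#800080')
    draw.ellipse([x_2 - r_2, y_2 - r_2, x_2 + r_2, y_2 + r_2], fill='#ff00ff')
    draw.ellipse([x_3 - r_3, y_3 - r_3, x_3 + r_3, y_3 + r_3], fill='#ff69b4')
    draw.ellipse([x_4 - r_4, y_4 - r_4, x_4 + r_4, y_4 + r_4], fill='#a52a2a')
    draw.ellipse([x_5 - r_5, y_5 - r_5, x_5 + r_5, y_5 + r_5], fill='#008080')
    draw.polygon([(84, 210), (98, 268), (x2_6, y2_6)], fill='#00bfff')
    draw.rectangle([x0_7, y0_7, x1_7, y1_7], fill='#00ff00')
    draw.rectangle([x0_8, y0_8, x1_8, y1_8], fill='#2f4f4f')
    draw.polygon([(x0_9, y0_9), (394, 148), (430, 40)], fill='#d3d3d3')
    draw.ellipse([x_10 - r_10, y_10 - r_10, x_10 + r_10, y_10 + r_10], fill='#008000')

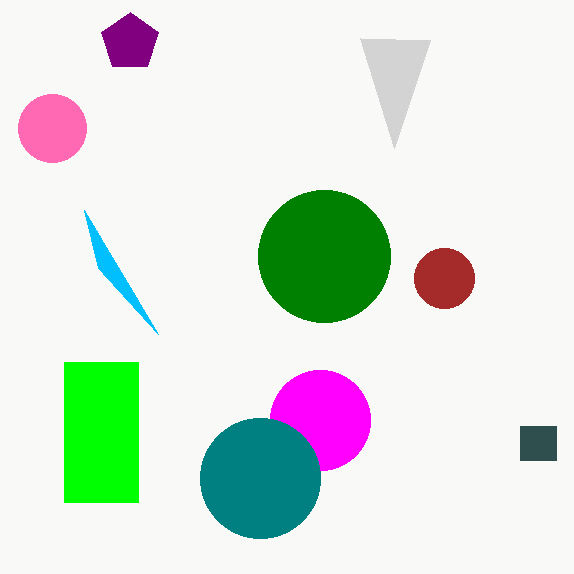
x_1 = 130; y_1 = 42; r_1 = 30; x_2 = 320; y_2 = 420; r_2 = 50; x_3 = 52; y_3 = 128; r_3 = 34; x_4 = 444; y_4 = 278; r_4 = 30; x_5 = 260; y_5 = 478; r_5 = 60; x2_6 = 158; y2_6 = 334; x0_7 = 64; y0_7 = 362; x1_7 = 138; y1_7 = 502; x0_8 = 520; y0_8 = 426; x1_8 = 556; y1_8 = 460; x0_9 = 360; y0_9 = 38; x_10 = 324; y_10 = 256; r_10 = 66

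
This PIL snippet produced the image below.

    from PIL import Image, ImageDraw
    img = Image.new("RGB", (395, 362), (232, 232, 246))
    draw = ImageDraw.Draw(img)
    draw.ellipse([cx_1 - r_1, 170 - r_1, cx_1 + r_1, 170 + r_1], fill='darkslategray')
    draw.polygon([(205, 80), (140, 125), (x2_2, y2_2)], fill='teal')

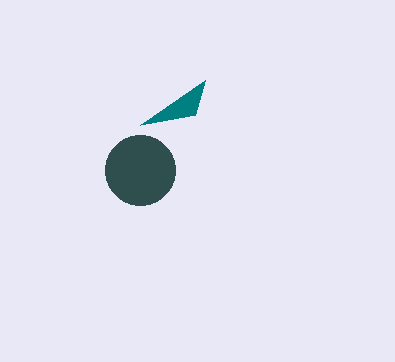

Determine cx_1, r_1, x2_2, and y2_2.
cx_1 = 140, r_1 = 35, x2_2 = 195, y2_2 = 115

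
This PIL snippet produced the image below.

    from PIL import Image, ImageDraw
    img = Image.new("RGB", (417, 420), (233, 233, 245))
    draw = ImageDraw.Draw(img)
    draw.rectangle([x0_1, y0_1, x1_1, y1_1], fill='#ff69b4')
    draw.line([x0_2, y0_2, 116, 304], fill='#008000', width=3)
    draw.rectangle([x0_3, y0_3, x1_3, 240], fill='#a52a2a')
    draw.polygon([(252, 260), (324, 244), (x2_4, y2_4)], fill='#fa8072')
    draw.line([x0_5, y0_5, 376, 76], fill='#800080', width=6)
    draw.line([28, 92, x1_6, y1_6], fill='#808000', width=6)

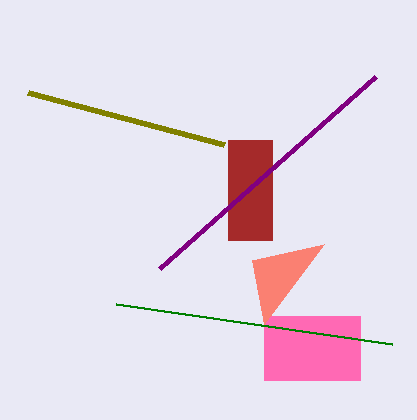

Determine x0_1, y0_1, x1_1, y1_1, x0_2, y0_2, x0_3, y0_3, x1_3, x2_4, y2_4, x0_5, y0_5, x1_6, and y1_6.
x0_1 = 264
y0_1 = 316
x1_1 = 360
y1_1 = 380
x0_2 = 392
y0_2 = 344
x0_3 = 228
y0_3 = 140
x1_3 = 272
x2_4 = 264
y2_4 = 324
x0_5 = 160
y0_5 = 268
x1_6 = 224
y1_6 = 144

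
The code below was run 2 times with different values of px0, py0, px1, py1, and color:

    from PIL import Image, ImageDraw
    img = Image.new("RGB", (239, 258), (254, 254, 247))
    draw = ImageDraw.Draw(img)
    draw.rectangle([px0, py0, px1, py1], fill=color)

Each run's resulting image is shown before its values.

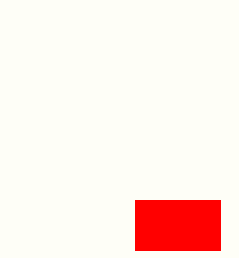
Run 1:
px0 = 135, py0 = 200, px1 = 220, py1 = 250, color = 'red'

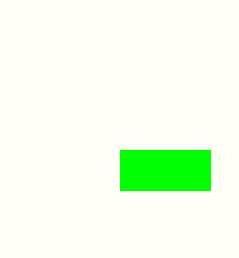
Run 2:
px0 = 120; py0 = 150; px1 = 210; py1 = 190; color = 'lime'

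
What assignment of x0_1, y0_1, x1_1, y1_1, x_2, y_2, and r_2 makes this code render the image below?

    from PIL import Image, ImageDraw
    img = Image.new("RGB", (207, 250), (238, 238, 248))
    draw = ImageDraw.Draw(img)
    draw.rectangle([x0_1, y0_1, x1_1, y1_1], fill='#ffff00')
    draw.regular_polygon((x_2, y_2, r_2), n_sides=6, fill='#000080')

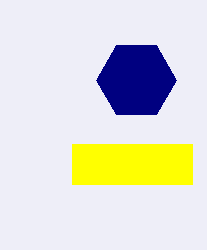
x0_1 = 72
y0_1 = 144
x1_1 = 192
y1_1 = 184
x_2 = 136
y_2 = 80
r_2 = 40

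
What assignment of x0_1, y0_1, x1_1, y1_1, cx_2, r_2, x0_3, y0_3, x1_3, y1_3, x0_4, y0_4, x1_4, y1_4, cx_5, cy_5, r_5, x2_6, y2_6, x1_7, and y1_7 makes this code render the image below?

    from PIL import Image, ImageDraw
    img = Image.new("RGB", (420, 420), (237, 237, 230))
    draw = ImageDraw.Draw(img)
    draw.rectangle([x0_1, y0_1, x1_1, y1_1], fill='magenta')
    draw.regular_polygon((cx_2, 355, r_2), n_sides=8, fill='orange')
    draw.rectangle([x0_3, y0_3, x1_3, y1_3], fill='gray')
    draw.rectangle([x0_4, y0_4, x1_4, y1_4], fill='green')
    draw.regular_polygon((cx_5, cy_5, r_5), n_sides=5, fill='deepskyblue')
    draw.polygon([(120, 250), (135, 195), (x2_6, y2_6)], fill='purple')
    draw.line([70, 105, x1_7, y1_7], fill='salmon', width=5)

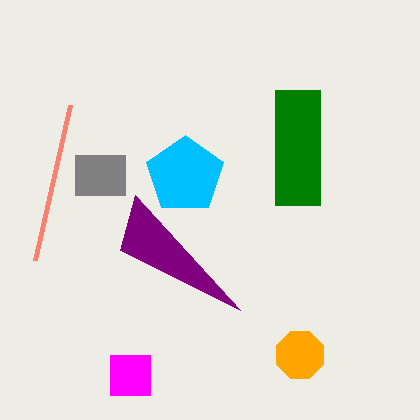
x0_1 = 110; y0_1 = 355; x1_1 = 150; y1_1 = 395; cx_2 = 300; r_2 = 25; x0_3 = 75; y0_3 = 155; x1_3 = 125; y1_3 = 195; x0_4 = 275; y0_4 = 90; x1_4 = 320; y1_4 = 205; cx_5 = 185; cy_5 = 175; r_5 = 40; x2_6 = 240; y2_6 = 310; x1_7 = 35; y1_7 = 260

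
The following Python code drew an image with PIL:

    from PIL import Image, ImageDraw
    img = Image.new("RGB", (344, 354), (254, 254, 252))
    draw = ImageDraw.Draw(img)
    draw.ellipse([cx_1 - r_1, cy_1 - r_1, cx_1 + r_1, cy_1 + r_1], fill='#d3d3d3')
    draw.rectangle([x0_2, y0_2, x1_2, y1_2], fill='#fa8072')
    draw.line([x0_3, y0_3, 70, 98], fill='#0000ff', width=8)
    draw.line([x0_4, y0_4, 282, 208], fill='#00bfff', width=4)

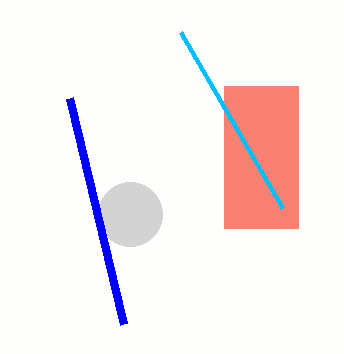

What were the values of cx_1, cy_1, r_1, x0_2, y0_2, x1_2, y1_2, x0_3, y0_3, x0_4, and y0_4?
cx_1 = 130, cy_1 = 214, r_1 = 32, x0_2 = 224, y0_2 = 86, x1_2 = 298, y1_2 = 228, x0_3 = 124, y0_3 = 324, x0_4 = 180, y0_4 = 32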